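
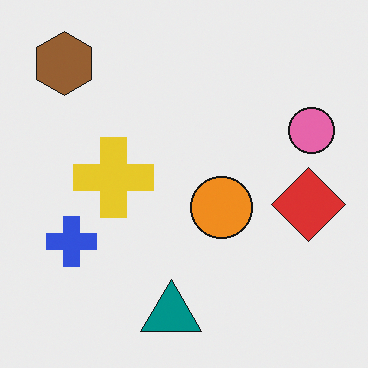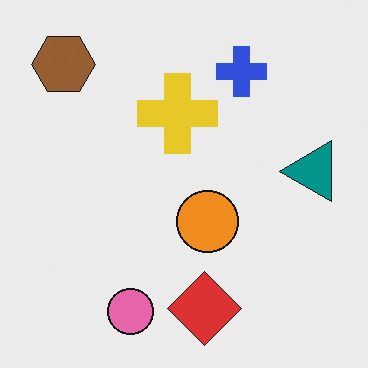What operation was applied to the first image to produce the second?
The transformation is: transposed (reflected across the top-left ↔ bottom-right diagonal).

Shapes have swapped their row and column positions — what was in the top-right is now in the bottom-left — a diagonal reflection.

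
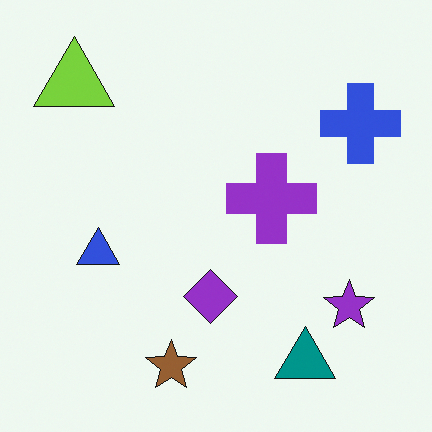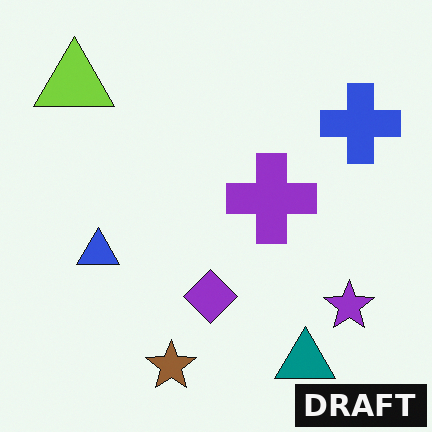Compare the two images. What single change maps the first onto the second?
Watermarked with the text "DRAFT" in the lower-right corner.

A dark label reading "DRAFT" appears in the lower-right corner.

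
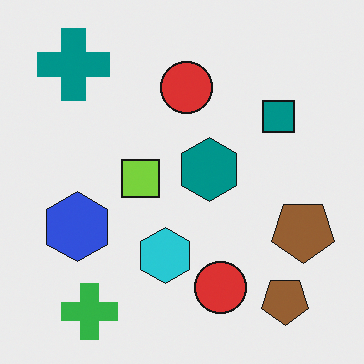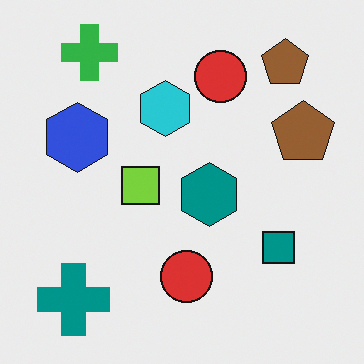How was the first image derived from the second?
It was flipped vertically (top ↔ bottom).

The green cross is in the top-left of the second image and the bottom-left of the first — shapes on opposite sides of the horizontal midline have swapped in a mirror flip.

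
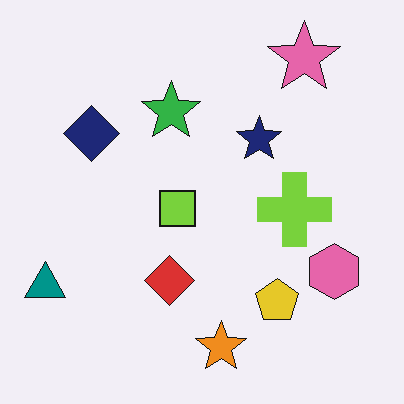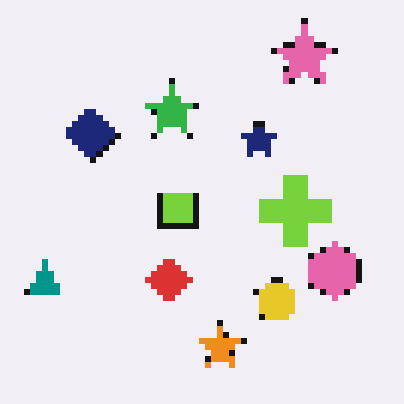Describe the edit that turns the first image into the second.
Moderately pixelated.

Shapes are reduced to large square blocks; fine edges and outlines are lost — a downscale-then-upscale (mosaic) effect.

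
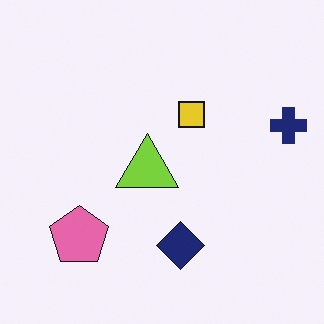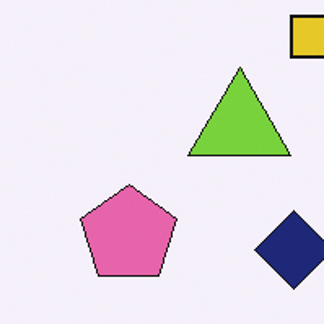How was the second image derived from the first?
It was cropped tightly and scaled back up.

The visible shapes are larger and the field of view is narrower; shapes near the original edges may be partly or wholly outside the frame — a crop-and-rescale.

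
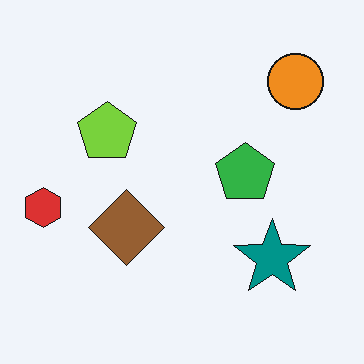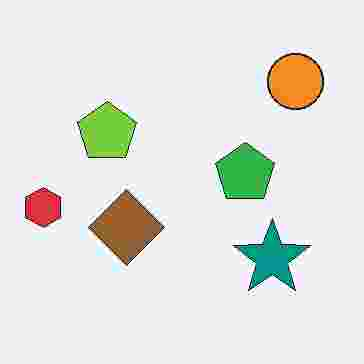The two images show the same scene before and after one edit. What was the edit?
Heavily JPEG-compressed with obvious blocking artifacts.

Blocky 8×8 compression artifacts appear around shape edges and the flat background shows ringing — characteristic JPEG degradation.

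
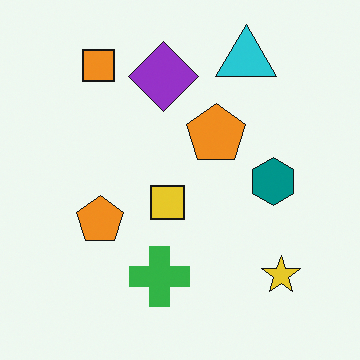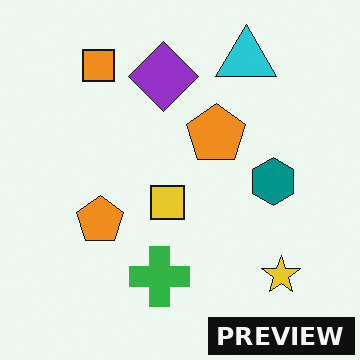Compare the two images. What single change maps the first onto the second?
The transformation is: watermarked with the text "PREVIEW" in the lower-right corner.

A dark label reading "PREVIEW" appears in the lower-right corner.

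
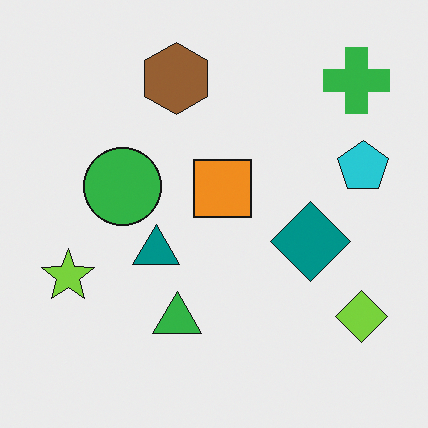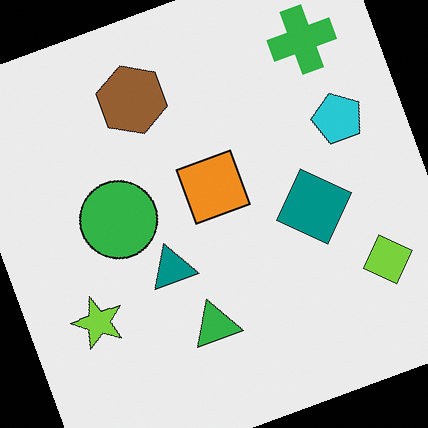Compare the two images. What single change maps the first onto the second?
This is the original image rotated counter-clockwise by a clearly visible amount.

Every shape is tilted by the same angle and the image corners show triangular fill wedges — a whole-image rotation by a non-right angle.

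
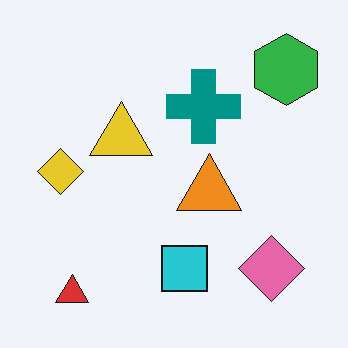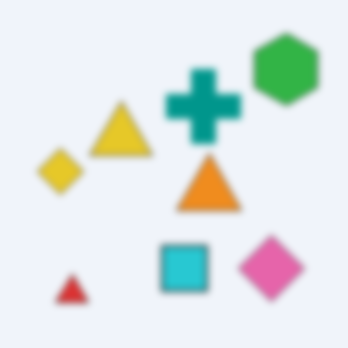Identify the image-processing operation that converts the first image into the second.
The second image is the first moderately blurred.

Shape edges and outlines are uniformly softened across the whole image.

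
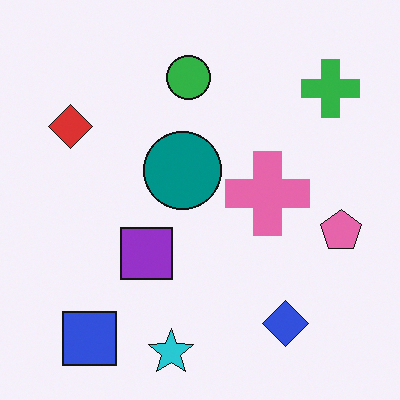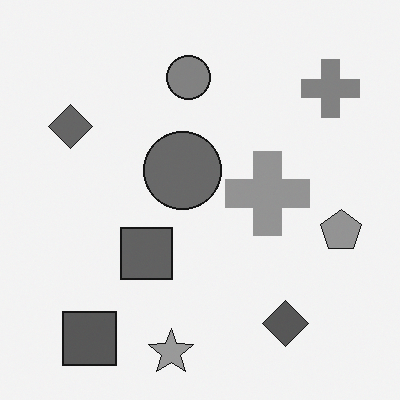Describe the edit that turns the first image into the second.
The image was converted to grayscale.

All color is removed — every shape is now a shade of grey.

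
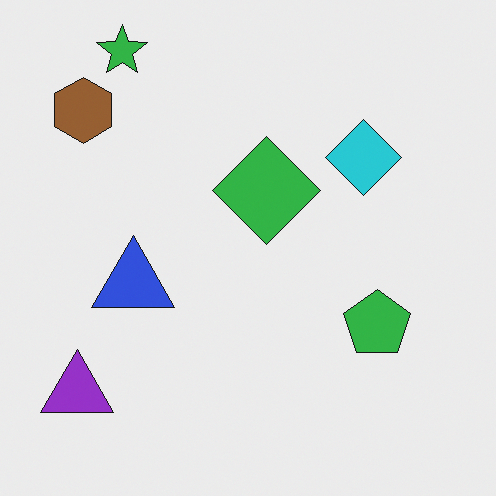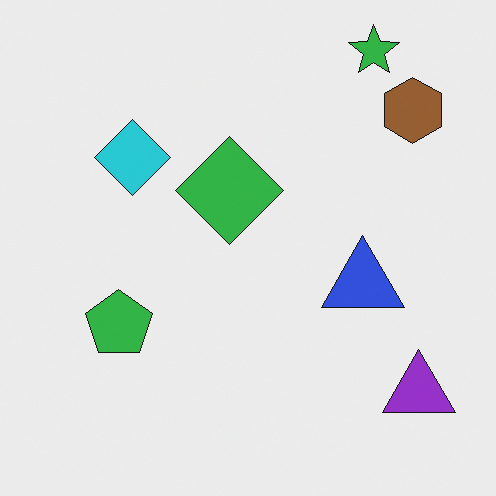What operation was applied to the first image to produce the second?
The transformation is: flipped horizontally (left ↔ right).

The purple triangle is in the bottom-left of the first image and the bottom-right of the second — shapes on opposite sides of the vertical midline have swapped in a mirror flip.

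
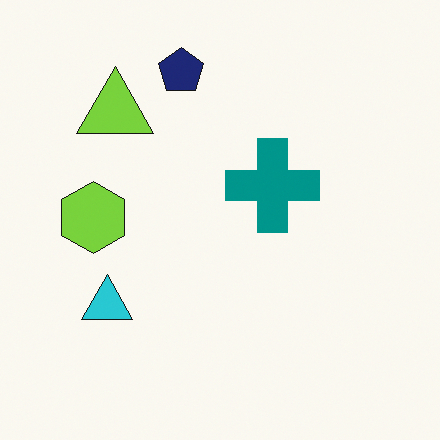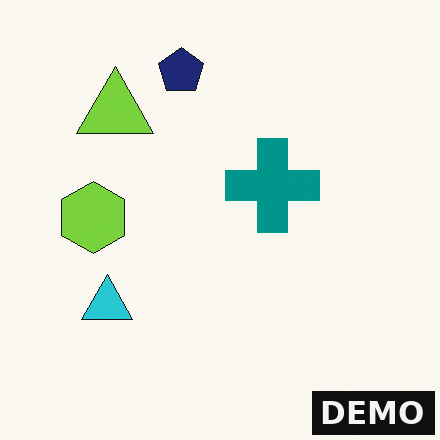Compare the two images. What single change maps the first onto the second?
The image was watermarked with the text "DEMO" in the lower-right corner.

A dark label reading "DEMO" appears in the lower-right corner.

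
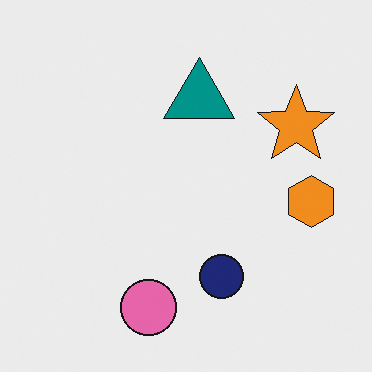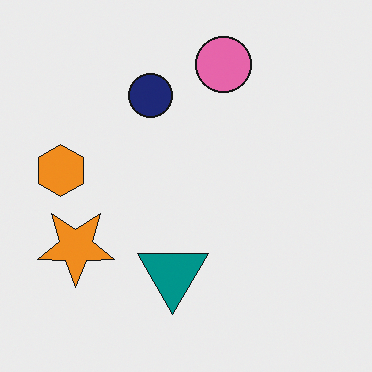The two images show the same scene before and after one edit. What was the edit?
This is the original image rotated 180°.

The pink circle sits in the bottom of the first image and the top of the second — consistent with a whole-image 180° rotation.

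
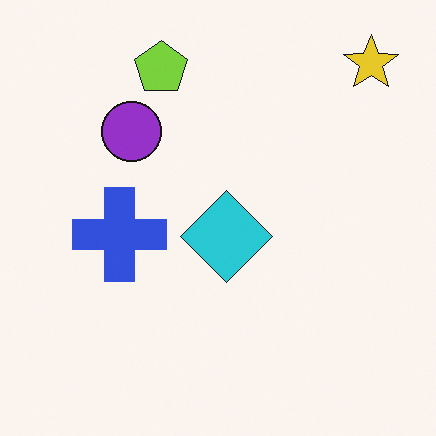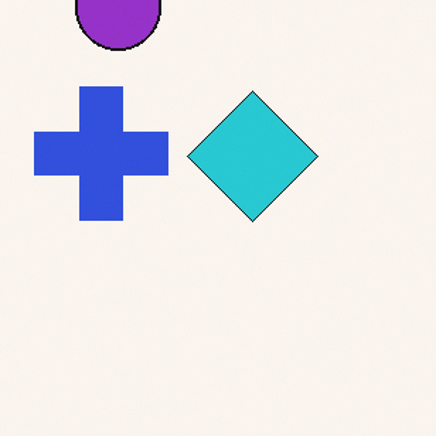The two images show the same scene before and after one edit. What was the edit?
Cropped slightly and scaled back up.

The visible shapes are larger and the field of view is narrower; shapes near the original edges may be partly or wholly outside the frame — a crop-and-rescale.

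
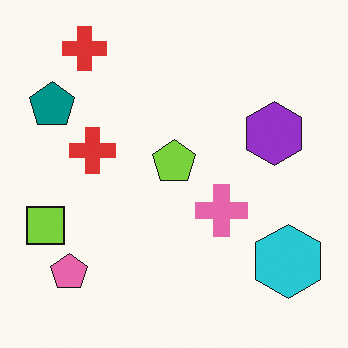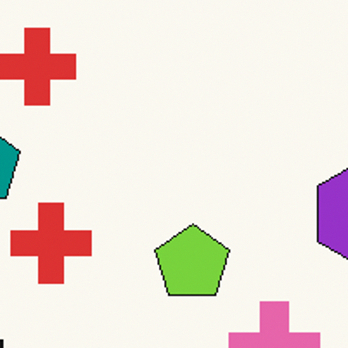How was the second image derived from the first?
The transformation is: cropped to a noticeably smaller region and rescaled.

The visible shapes are larger and the field of view is narrower; shapes near the original edges may be partly or wholly outside the frame — a crop-and-rescale.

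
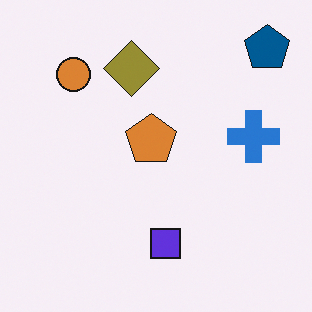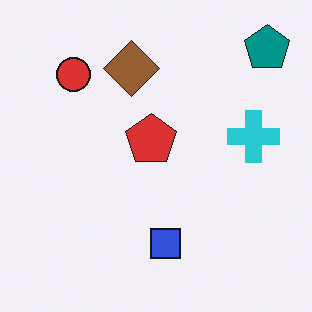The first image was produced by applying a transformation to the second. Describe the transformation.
The first image is the second hue-shifted by a small amount.

Every shape's color has rotated by the same amount around the hue wheel — a uniform hue shift.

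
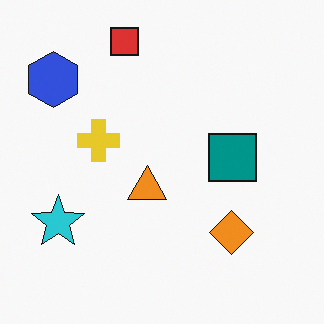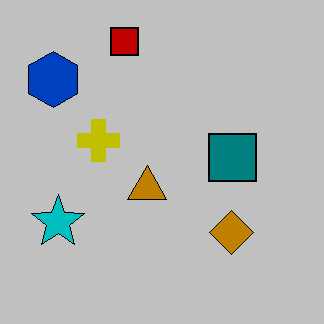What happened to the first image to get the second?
Aggressively posterized.

Each flat color has snapped to a coarser quantized level — most visibly, the near-white background has dropped to a flat grey.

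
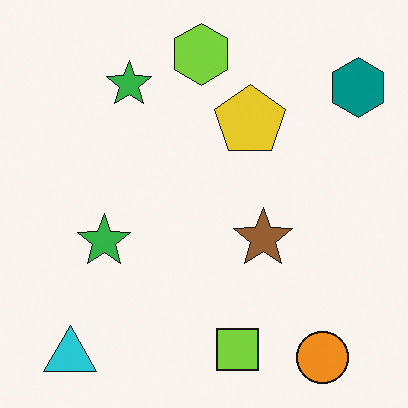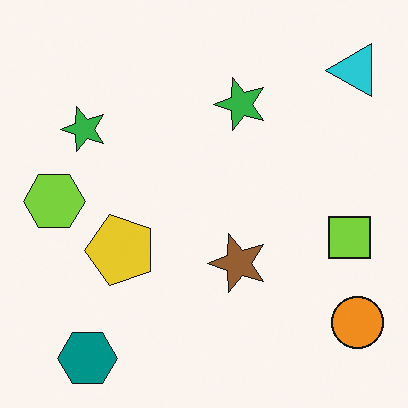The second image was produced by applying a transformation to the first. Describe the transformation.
The second image is the first transposed (reflected across the top-left ↔ bottom-right diagonal).

Shapes have swapped their row and column positions — what was in the top-right is now in the bottom-left — a diagonal reflection.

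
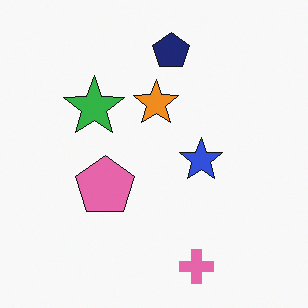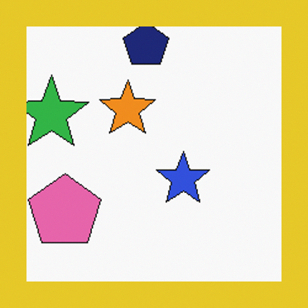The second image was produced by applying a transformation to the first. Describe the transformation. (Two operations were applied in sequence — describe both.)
This is the original image cropped slightly and scaled back up, then framed with a yellow border.

The visible shapes are larger and the field of view is narrower; shapes near the original edges may be partly or wholly outside the frame — a crop-and-rescale. A solid yellow frame runs around the edge of the second image, with the content slightly shrunk inside it.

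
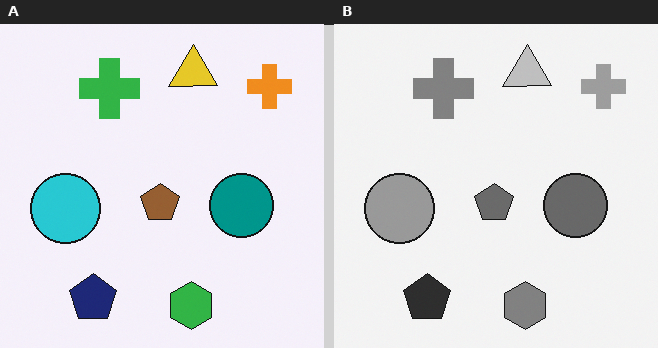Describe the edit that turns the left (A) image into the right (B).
The transformation is: converted to grayscale.

All color is removed — every shape is now a shade of grey.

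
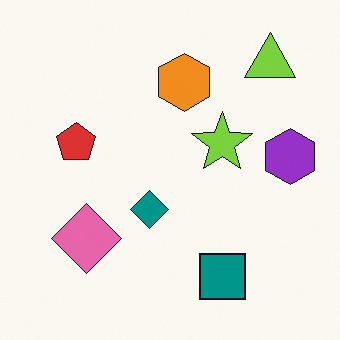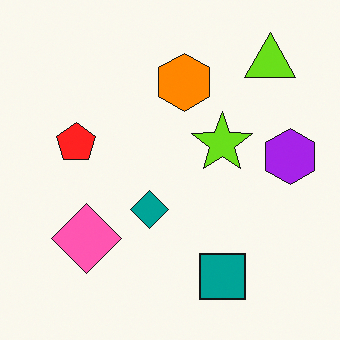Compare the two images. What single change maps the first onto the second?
Slightly oversaturated.

All colors are more vivid — a global saturation change.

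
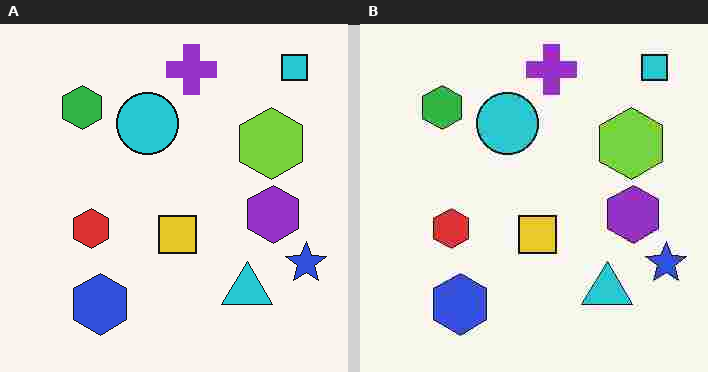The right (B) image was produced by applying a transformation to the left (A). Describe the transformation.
Degraded with heavy JPEG compression.

Blocky 8×8 compression artifacts appear around shape edges and the flat background shows ringing — characteristic JPEG degradation.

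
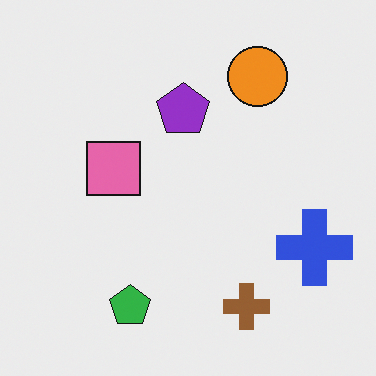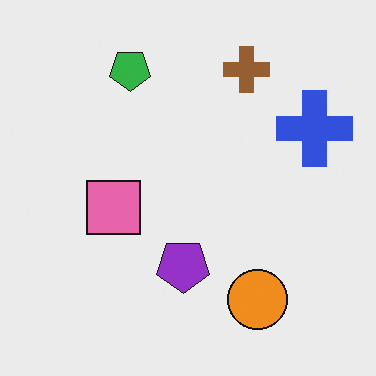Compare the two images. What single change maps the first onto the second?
It was flipped vertically (top ↔ bottom).

The green pentagon is in the bottom of the first image and the top of the second — shapes on opposite sides of the horizontal midline have swapped in a mirror flip.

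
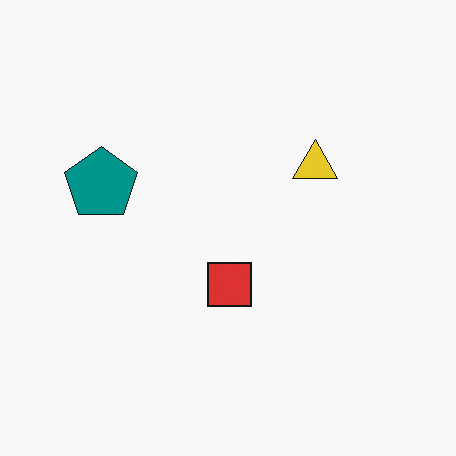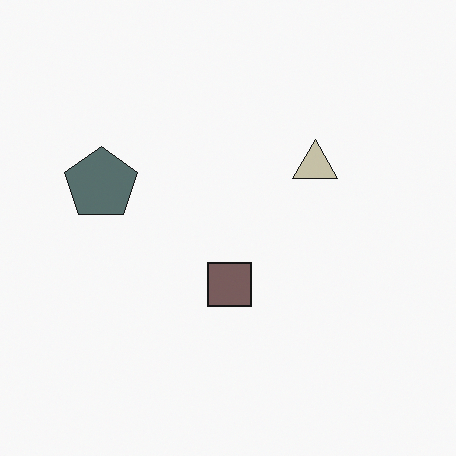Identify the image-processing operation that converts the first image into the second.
This is the original image heavily desaturated.

All colors are more muted and greyish — a global saturation change.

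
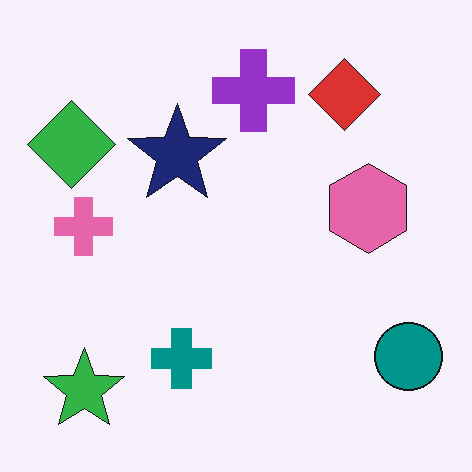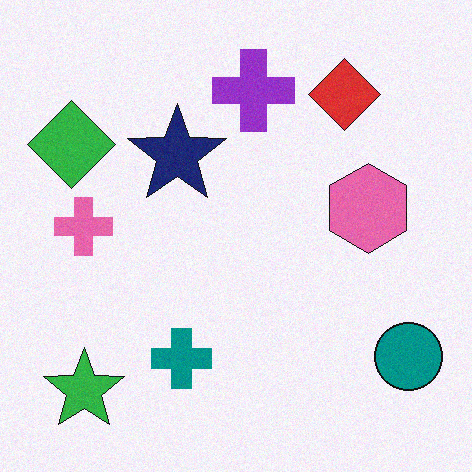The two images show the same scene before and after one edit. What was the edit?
The second image is the first degraded with light additive noise.

Random speckle covers the whole image, including the flat background.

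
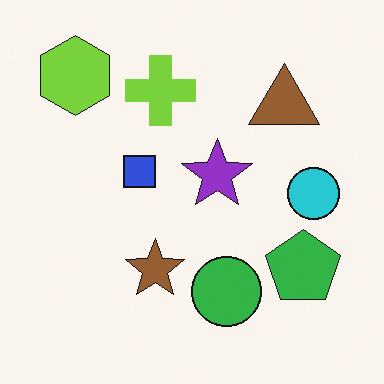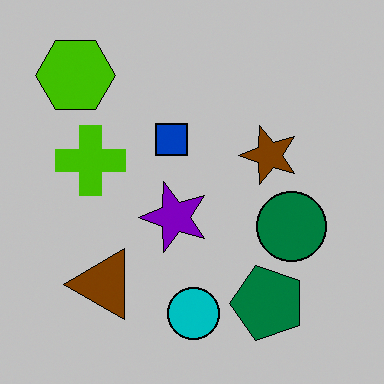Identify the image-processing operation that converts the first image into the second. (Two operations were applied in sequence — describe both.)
The image was transposed (reflected across the top-left ↔ bottom-right diagonal), then aggressively posterized.

Shapes have swapped their row and column positions — what was in the top-right is now in the bottom-left — a diagonal reflection. Each flat color has snapped to a coarser quantized level — most visibly, the near-white background has dropped to a flat grey.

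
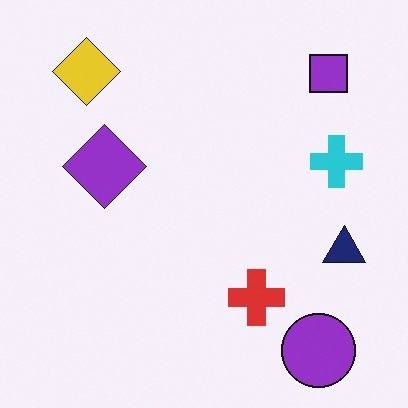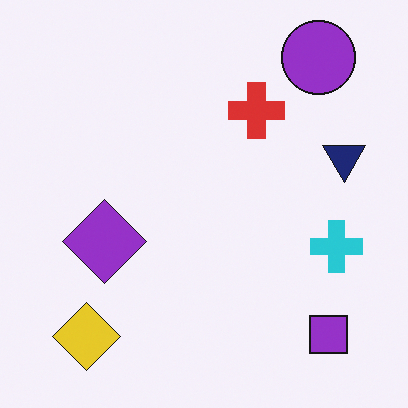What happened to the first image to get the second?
Flipped vertically (top ↔ bottom).

The purple circle is in the bottom-right of the first image and the top-right of the second — shapes on opposite sides of the horizontal midline have swapped in a mirror flip.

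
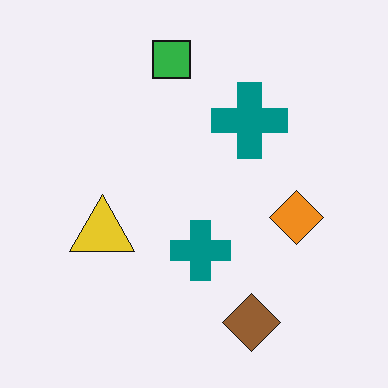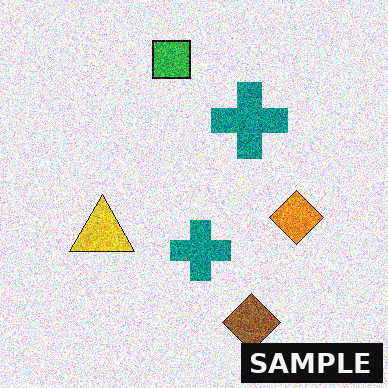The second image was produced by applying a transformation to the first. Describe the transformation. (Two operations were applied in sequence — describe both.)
It was degraded with strong gaussian noise, then watermarked with the text "SAMPLE" in the lower-right corner.

Random speckle covers the whole image, including the flat background. A dark label reading "SAMPLE" appears in the lower-right corner.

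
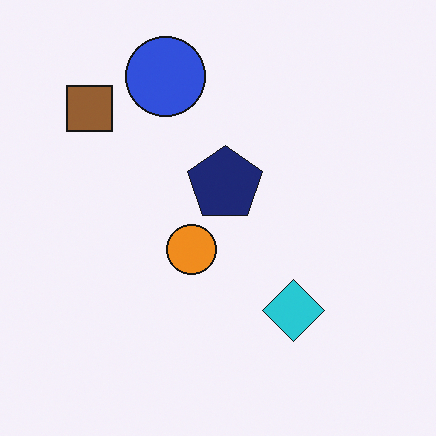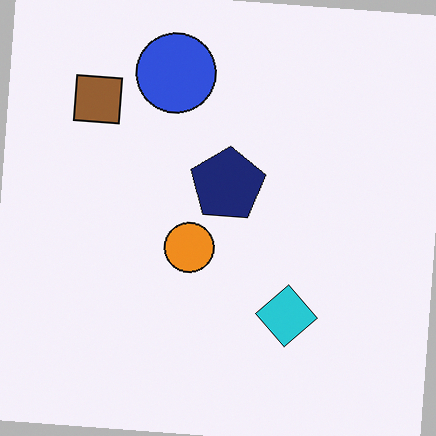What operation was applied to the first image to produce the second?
The transformation is: rotated clockwise by a few degrees.

Every shape is tilted by the same angle and the image corners show triangular fill wedges — a whole-image rotation by a non-right angle.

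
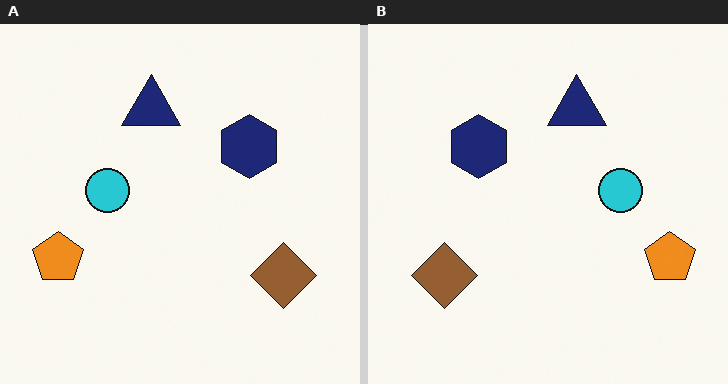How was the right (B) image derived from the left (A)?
The image was flipped horizontally (left ↔ right).

The orange pentagon is in the left of the left (A) image and the right of the right (B) — shapes on opposite sides of the vertical midline have swapped in a mirror flip.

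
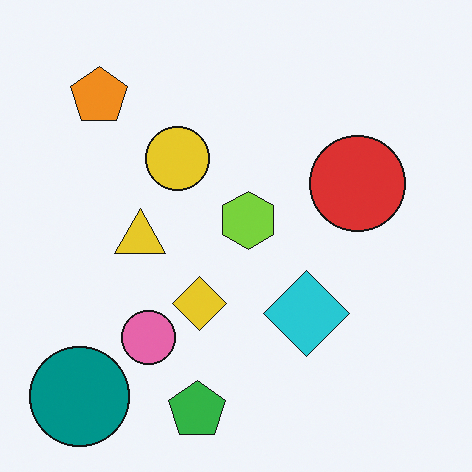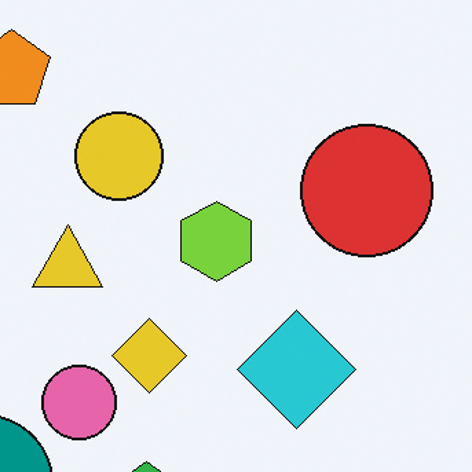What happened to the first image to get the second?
It was cropped slightly and scaled back up.

The visible shapes are larger and the field of view is narrower; shapes near the original edges may be partly or wholly outside the frame — a crop-and-rescale.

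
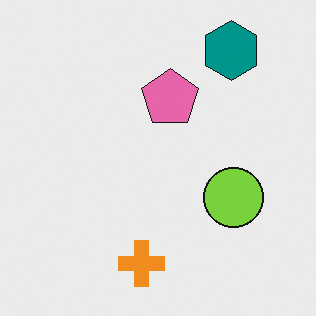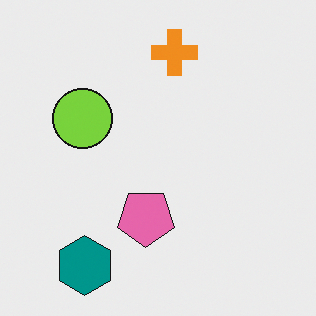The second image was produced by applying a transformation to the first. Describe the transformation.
Rotated 180°.

The teal hexagon sits in the top-right of the first image and the bottom-left of the second — consistent with a whole-image 180° rotation.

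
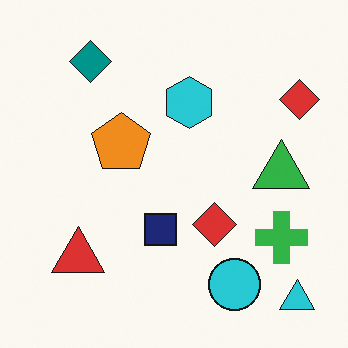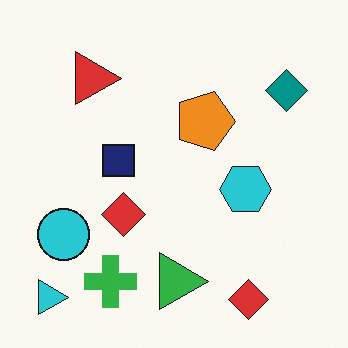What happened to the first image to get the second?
The second image is the first rotated 90° clockwise.

The cyan triangle sits in the bottom-right of the first image and the bottom-left of the second — consistent with a whole-image 90° clockwise rotation.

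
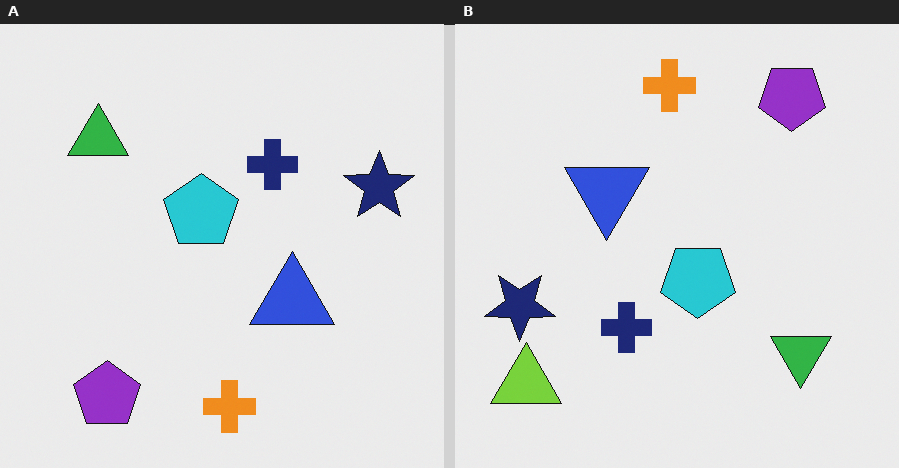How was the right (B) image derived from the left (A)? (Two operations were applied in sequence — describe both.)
The transformation is: rotated 180°, then overlaid with an additional lime triangle.

The purple pentagon sits in the bottom-left of the left (A) image and the top-right of the right (B) — consistent with a whole-image 180° rotation. A lime triangle appears in the right (B) image that is absent from the left (A).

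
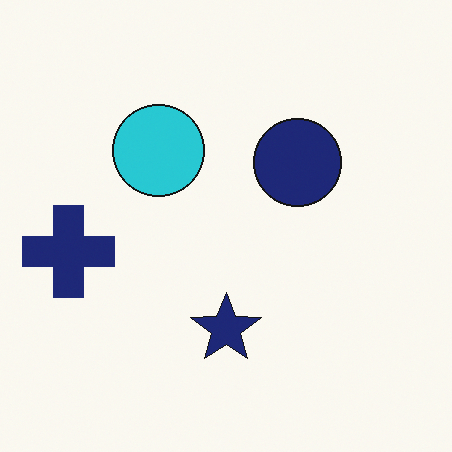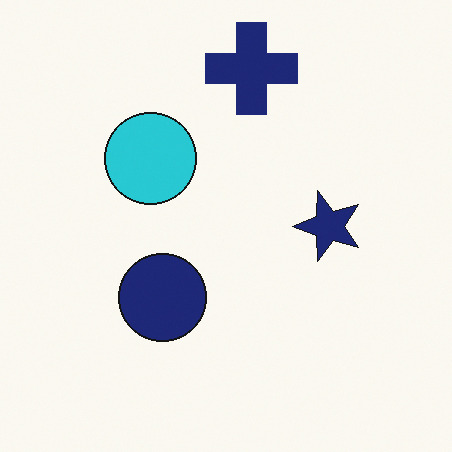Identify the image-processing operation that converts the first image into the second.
The transformation is: transposed (reflected across the top-left ↔ bottom-right diagonal).

Shapes have swapped their row and column positions — what was in the top-right is now in the bottom-left — a diagonal reflection.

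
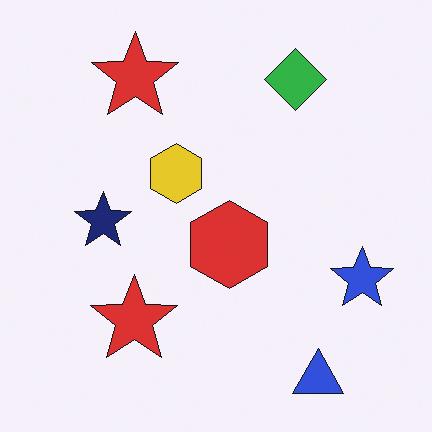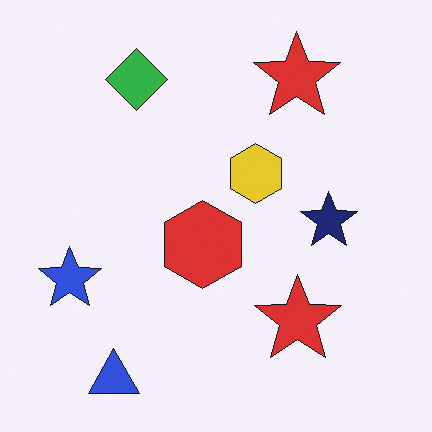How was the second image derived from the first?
It was flipped horizontally (left ↔ right).

The blue star is in the right of the first image and the left of the second — shapes on opposite sides of the vertical midline have swapped in a mirror flip.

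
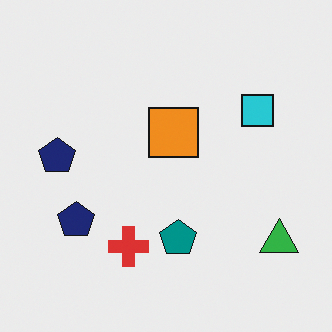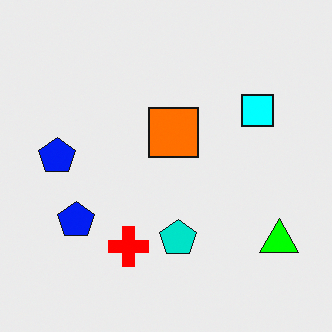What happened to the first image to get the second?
The transformation is: heavily oversaturated.

All colors are more vivid — a global saturation change.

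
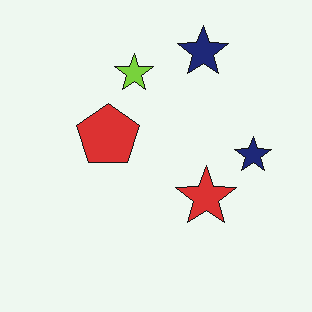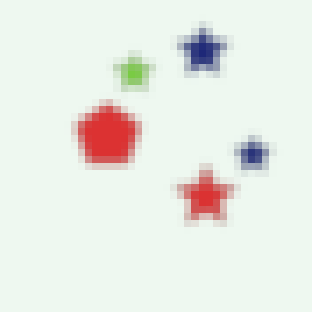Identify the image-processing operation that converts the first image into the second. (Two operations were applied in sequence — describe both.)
This is the original image noticeably gaussian-blurred, then moderately pixelated.

Shape edges and outlines are uniformly softened across the whole image. Shapes are reduced to large square blocks; fine edges and outlines are lost — a downscale-then-upscale (mosaic) effect.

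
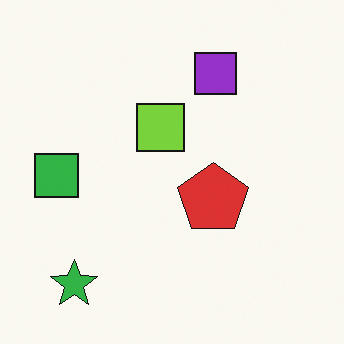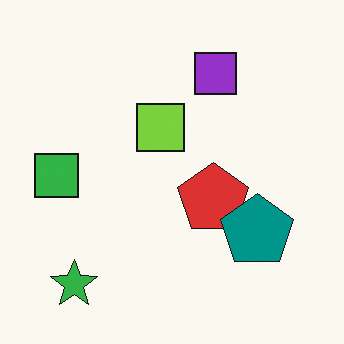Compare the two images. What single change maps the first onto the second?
The second image is the first overlaid with an additional teal pentagon.

A teal pentagon appears in the second image that is absent from the first.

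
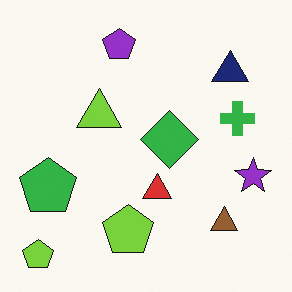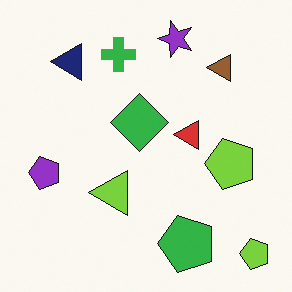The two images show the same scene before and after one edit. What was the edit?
This is the original image rotated 90° counter-clockwise.

The navy triangle sits in the top-right of the first image and the top-left of the second — consistent with a whole-image 90° counter-clockwise rotation.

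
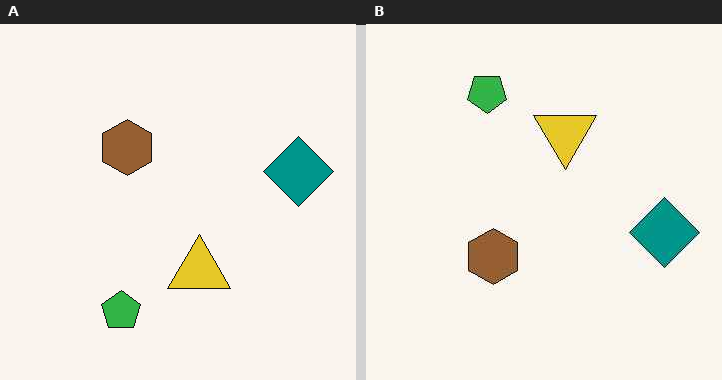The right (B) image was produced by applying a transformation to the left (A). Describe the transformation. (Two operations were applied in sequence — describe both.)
Given moderate JPEG compression, then flipped vertically (top ↔ bottom).

Blocky 8×8 compression artifacts appear around shape edges and the flat background shows ringing — characteristic JPEG degradation. The green pentagon is in the bottom of the left (A) image and the top of the right (B) — shapes on opposite sides of the horizontal midline have swapped in a mirror flip.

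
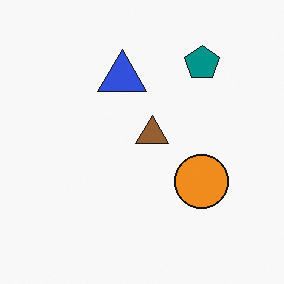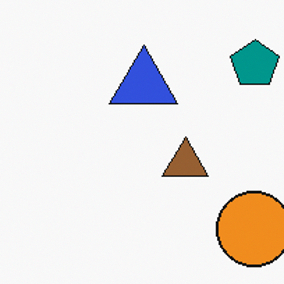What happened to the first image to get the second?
Cropped to a modestly smaller region and rescaled.

The visible shapes are larger and the field of view is narrower; shapes near the original edges may be partly or wholly outside the frame — a crop-and-rescale.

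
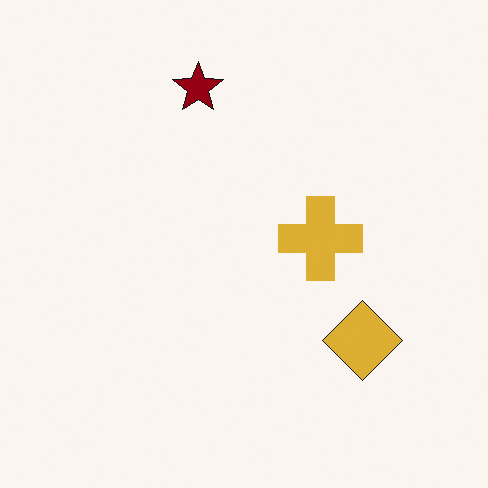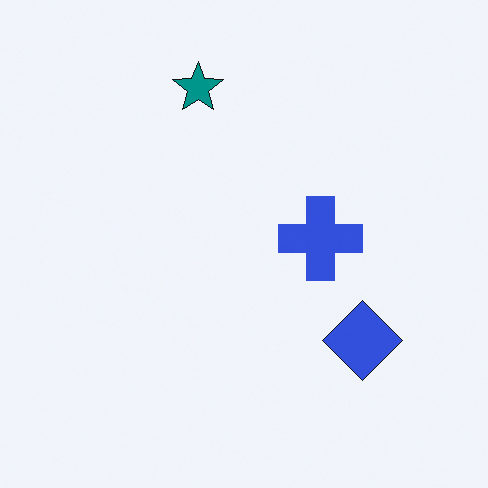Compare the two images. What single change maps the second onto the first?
This is the original image hue-shifted by a large amount.

Every shape's color has rotated by the same amount around the hue wheel — a uniform hue shift.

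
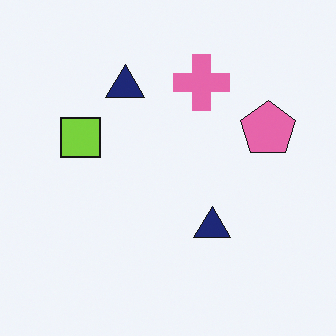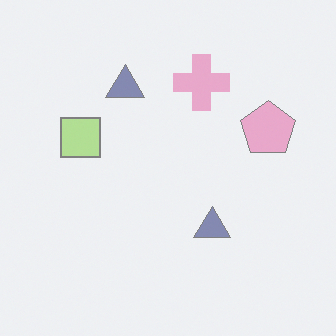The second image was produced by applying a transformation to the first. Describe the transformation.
The second image is the first given much lower contrast.

Tones are pushed toward mid-grey across the whole image — a global contrast change.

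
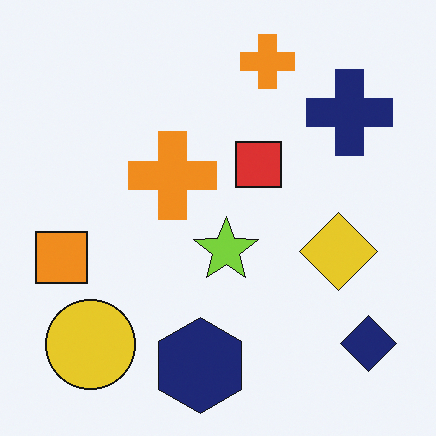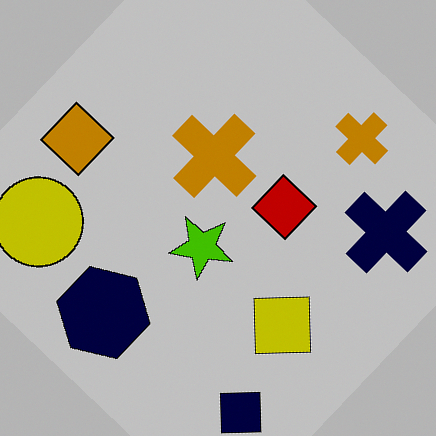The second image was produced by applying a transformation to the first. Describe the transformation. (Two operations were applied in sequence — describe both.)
It was heavily posterized to just a handful of flat colors, then rotated clockwise by a large amount — several tens of degrees.

Each flat color has snapped to a coarser quantized level — most visibly, the near-white background has dropped to a flat grey. Every shape is tilted by the same angle and the image corners show triangular fill wedges — a whole-image rotation by a non-right angle.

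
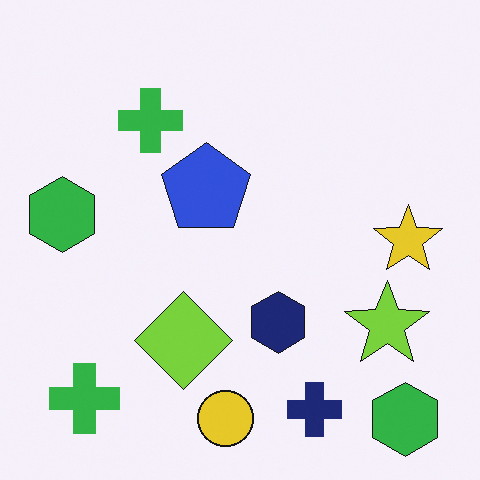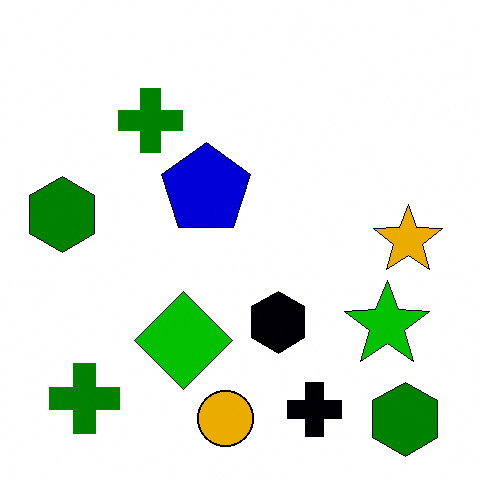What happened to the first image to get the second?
Boosted in contrast.

Tones are pushed away from mid-grey across the whole image — a global contrast change.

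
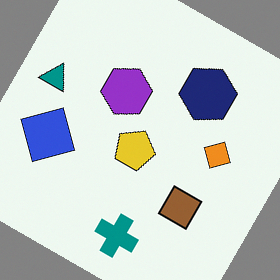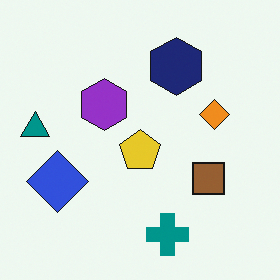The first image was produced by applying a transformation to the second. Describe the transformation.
The first image is the second rotated clockwise by a moderate amount.

Every shape is tilted by the same angle and the image corners show triangular fill wedges — a whole-image rotation by a non-right angle.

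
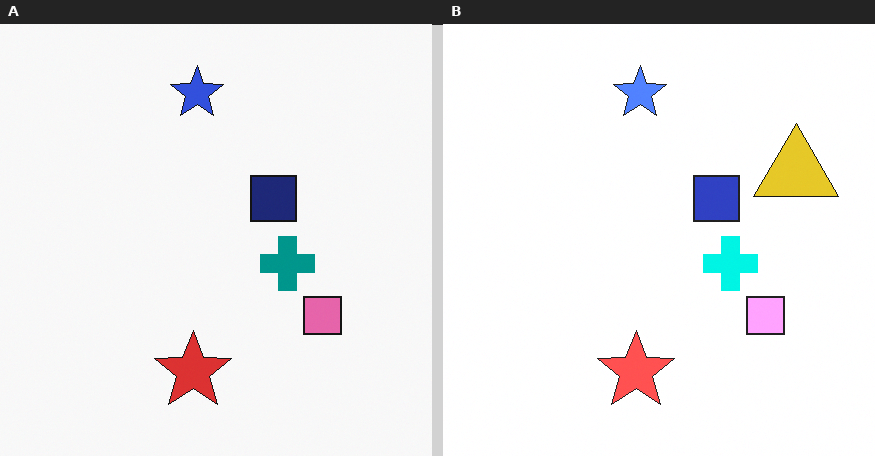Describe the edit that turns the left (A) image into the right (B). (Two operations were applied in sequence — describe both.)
The image was noticeably brightened, then overlaid with an additional yellow triangle.

Every pixel — background and shapes alike — is uniformly brightened. A yellow triangle appears in the right (B) image that is absent from the left (A).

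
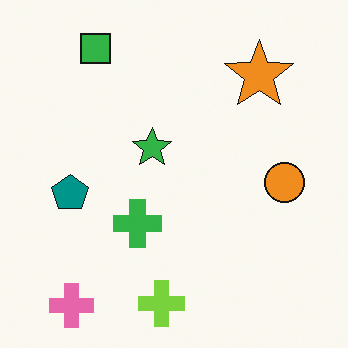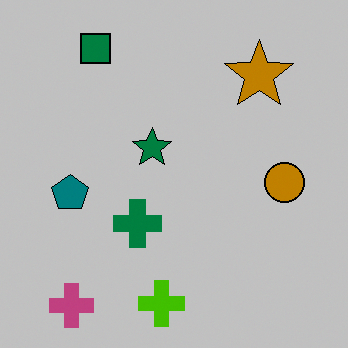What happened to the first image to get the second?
The transformation is: aggressively posterized.

Each flat color has snapped to a coarser quantized level — most visibly, the near-white background has dropped to a flat grey.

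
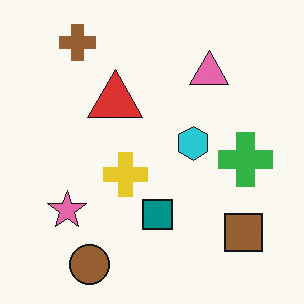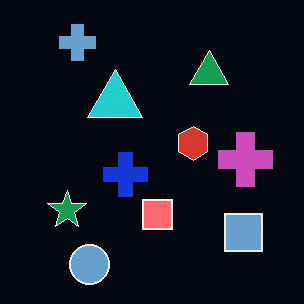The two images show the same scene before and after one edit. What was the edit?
It was color-inverted (negative).

The light background has become dark and every shape's color is its complement — a photographic negative.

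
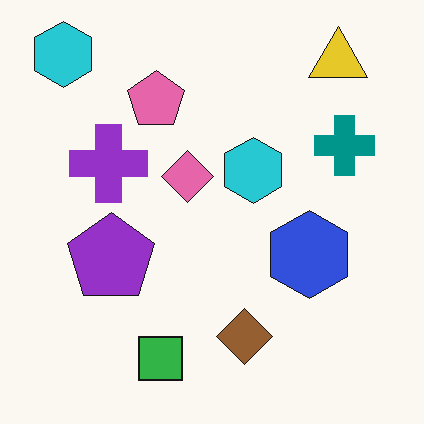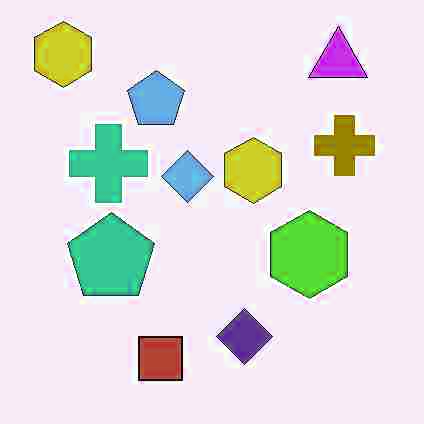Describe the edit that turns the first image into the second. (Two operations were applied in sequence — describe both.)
The transformation is: heavily JPEG-compressed with obvious blocking artifacts, then hue-shifted through roughly half the color wheel.

Blocky 8×8 compression artifacts appear around shape edges and the flat background shows ringing — characteristic JPEG degradation. Every shape's color has rotated by the same amount around the hue wheel — a uniform hue shift.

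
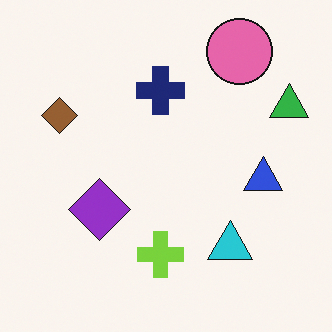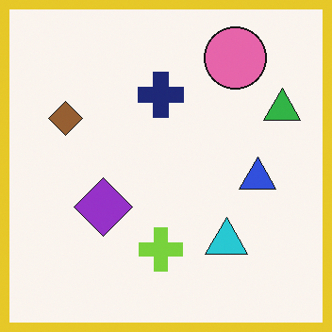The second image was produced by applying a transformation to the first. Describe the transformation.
The transformation is: framed with a yellow border.

A solid yellow frame runs around the edge of the second image, with the content slightly shrunk inside it.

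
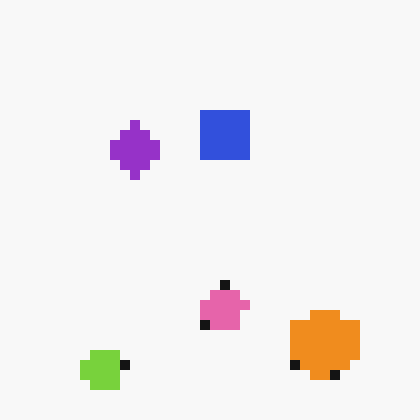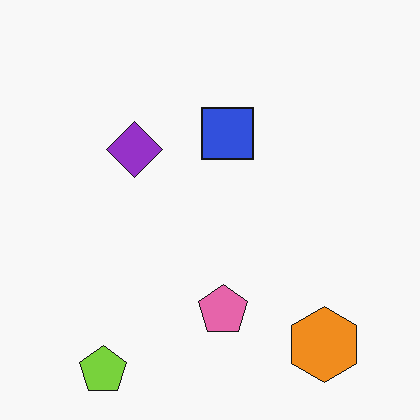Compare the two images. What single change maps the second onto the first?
Heavily pixelated into large blocks.

Shapes are reduced to large square blocks; fine edges and outlines are lost — a downscale-then-upscale (mosaic) effect.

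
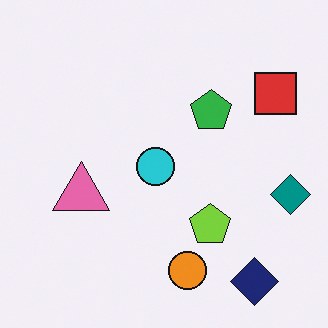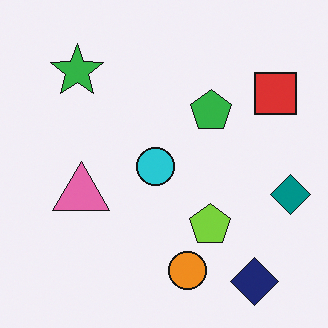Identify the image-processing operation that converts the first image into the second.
The image was overlaid with an additional green star.

A green star appears in the second image that is absent from the first.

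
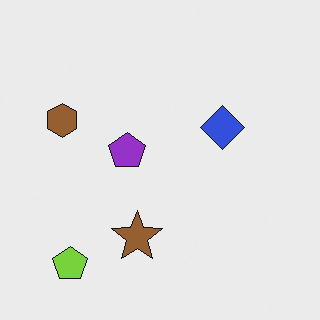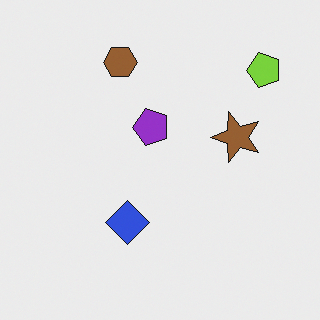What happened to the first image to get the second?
The second image is the first transposed (reflected across the top-left ↔ bottom-right diagonal).

Shapes have swapped their row and column positions — what was in the top-right is now in the bottom-left — a diagonal reflection.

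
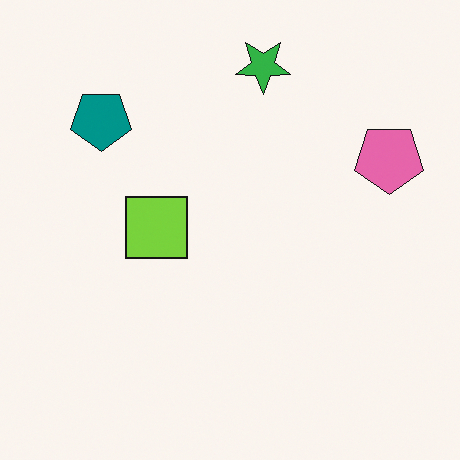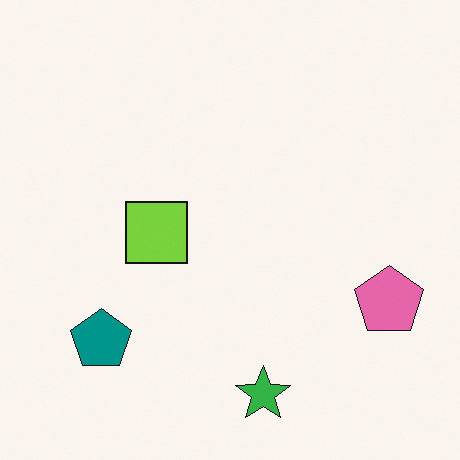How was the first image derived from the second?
The image was flipped vertically (top ↔ bottom).

The green star is in the bottom of the second image and the top of the first — shapes on opposite sides of the horizontal midline have swapped in a mirror flip.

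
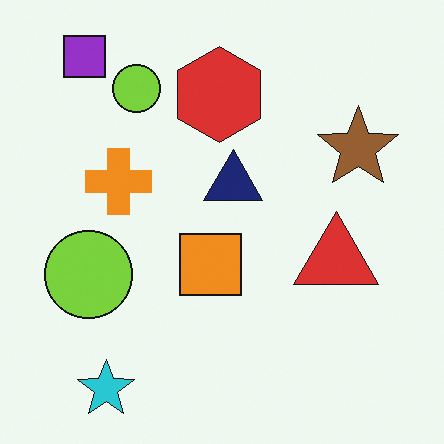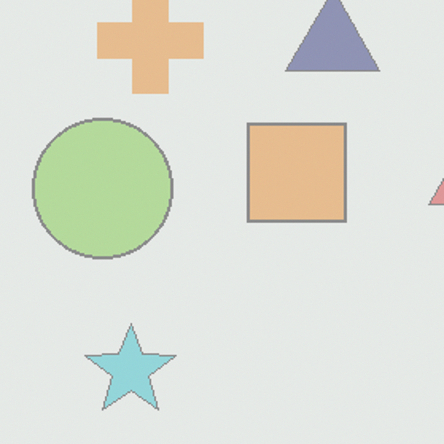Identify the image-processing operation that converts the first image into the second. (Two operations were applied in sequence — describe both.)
The second image is the first cropped slightly and scaled back up, then given much lower contrast.

The visible shapes are larger and the field of view is narrower; shapes near the original edges may be partly or wholly outside the frame — a crop-and-rescale. Tones are pushed toward mid-grey across the whole image — a global contrast change.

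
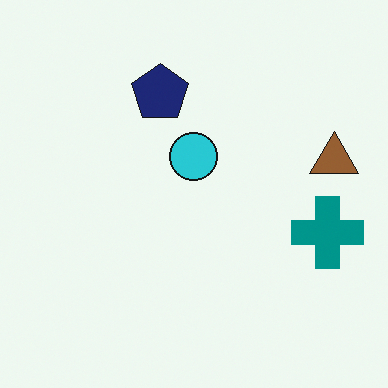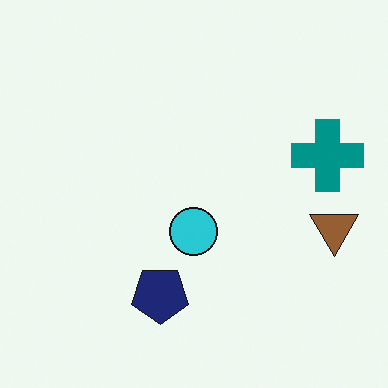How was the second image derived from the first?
Flipped vertically (top ↔ bottom).

The navy pentagon is in the top of the first image and the bottom of the second — shapes on opposite sides of the horizontal midline have swapped in a mirror flip.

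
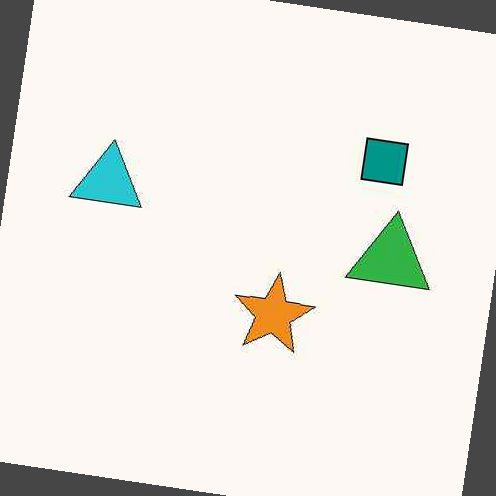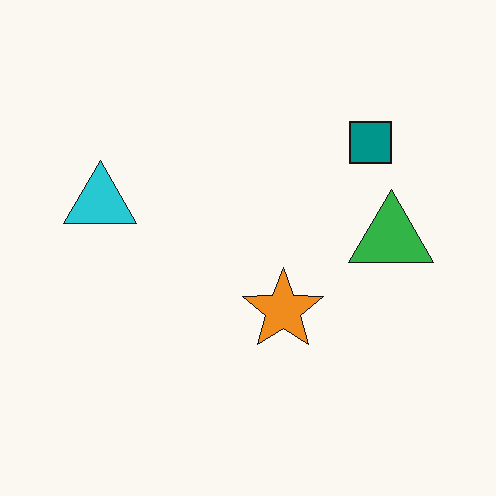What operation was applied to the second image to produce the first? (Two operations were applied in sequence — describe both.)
The image was given moderate JPEG compression, then rotated clockwise by a small amount.

Blocky 8×8 compression artifacts appear around shape edges and the flat background shows ringing — characteristic JPEG degradation. Every shape is tilted by the same angle and the image corners show triangular fill wedges — a whole-image rotation by a non-right angle.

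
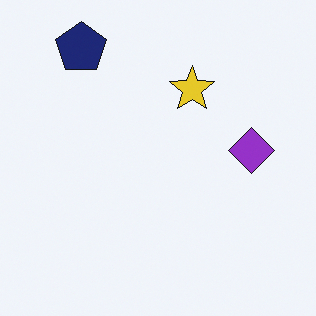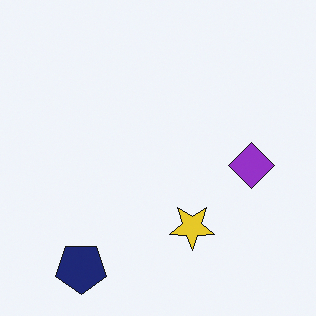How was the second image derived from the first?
The second image is the first flipped vertically (top ↔ bottom).

The navy pentagon is in the top-left of the first image and the bottom-left of the second — shapes on opposite sides of the horizontal midline have swapped in a mirror flip.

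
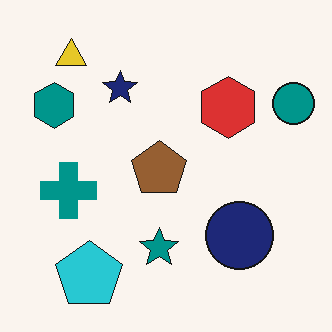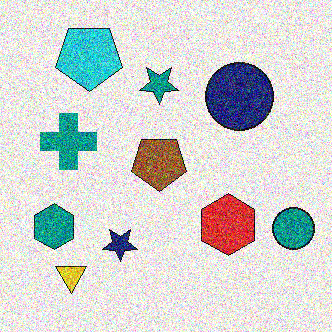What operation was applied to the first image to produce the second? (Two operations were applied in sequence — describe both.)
The transformation is: flipped vertically (top ↔ bottom), then degraded with heavy additive noise.

The yellow triangle is in the top-left of the first image and the bottom-left of the second — shapes on opposite sides of the horizontal midline have swapped in a mirror flip. Random speckle covers the whole image, including the flat background.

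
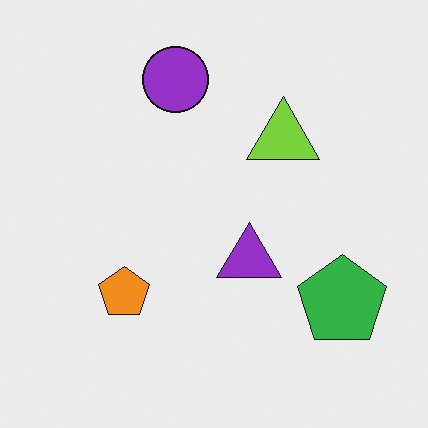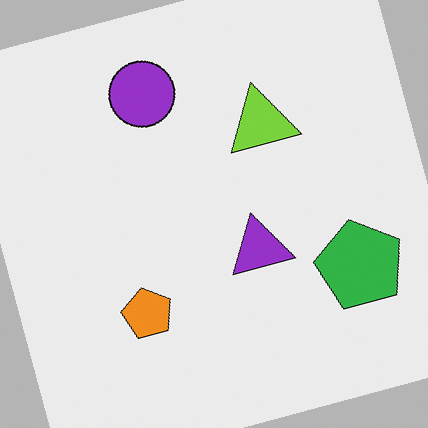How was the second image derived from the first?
It was rotated counter-clockwise by a moderate amount.

Every shape is tilted by the same angle and the image corners show triangular fill wedges — a whole-image rotation by a non-right angle.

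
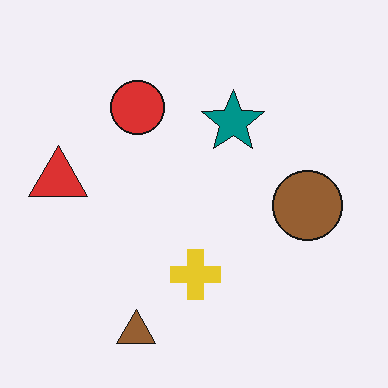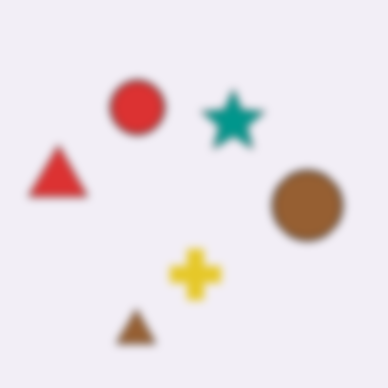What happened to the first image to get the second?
It was moderately blurred.

Shape edges and outlines are uniformly softened across the whole image.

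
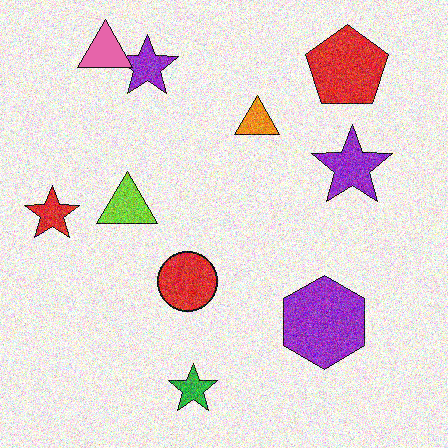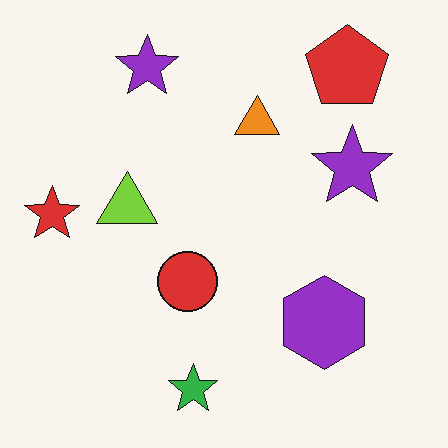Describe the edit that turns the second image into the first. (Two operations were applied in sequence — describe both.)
The image was degraded with heavy additive noise, then overlaid with an additional pink triangle.

Random speckle covers the whole image, including the flat background. A pink triangle appears in the first image that is absent from the second.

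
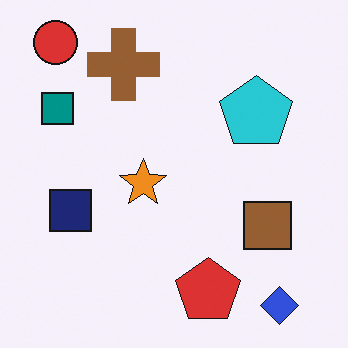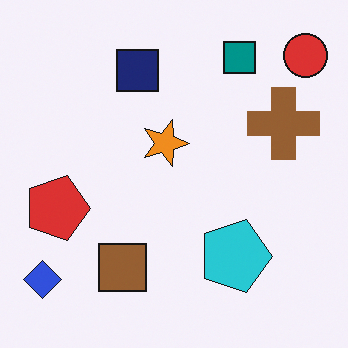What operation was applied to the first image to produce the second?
The image was rotated 90° clockwise.

The red circle sits in the top-left of the first image and the top-right of the second — consistent with a whole-image 90° clockwise rotation.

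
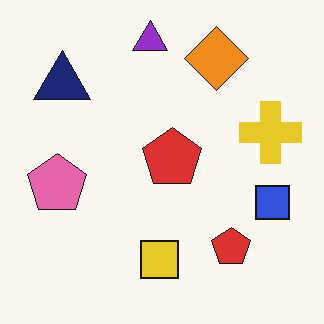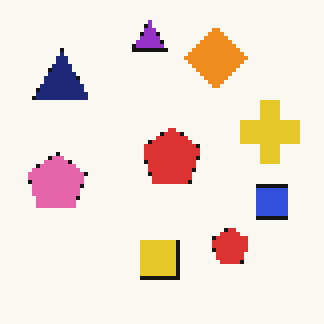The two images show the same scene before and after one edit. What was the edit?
The second image is the first mildly pixelated.

Shapes are reduced to large square blocks; fine edges and outlines are lost — a downscale-then-upscale (mosaic) effect.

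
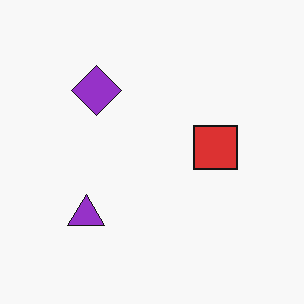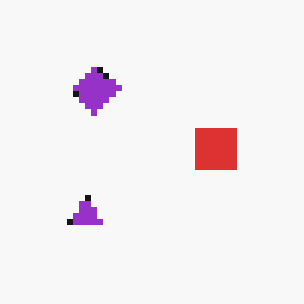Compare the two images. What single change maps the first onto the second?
The transformation is: moderately pixelated.

Shapes are reduced to large square blocks; fine edges and outlines are lost — a downscale-then-upscale (mosaic) effect.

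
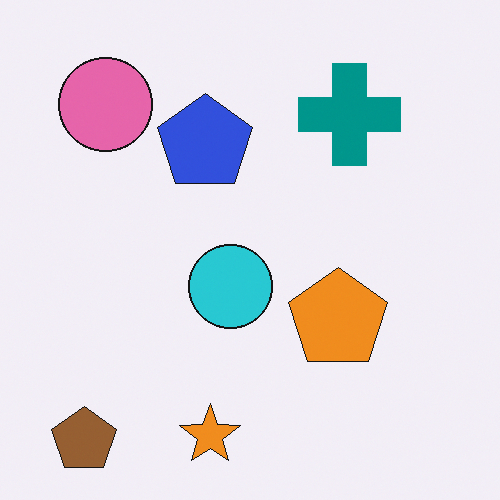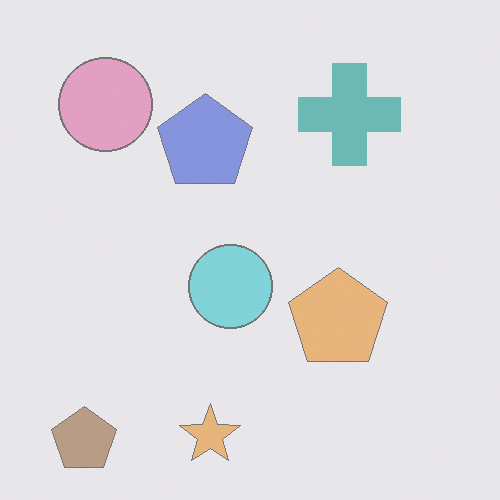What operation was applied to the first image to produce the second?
Washed out (contrast reduced).

Tones are pushed toward mid-grey across the whole image — a global contrast change.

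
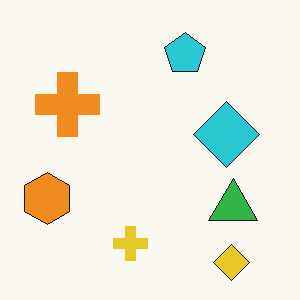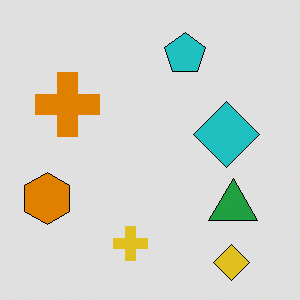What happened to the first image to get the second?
It was posterized to a reduced palette.

Each flat color has snapped to a coarser quantized level — most visibly, the near-white background has dropped to a flat grey.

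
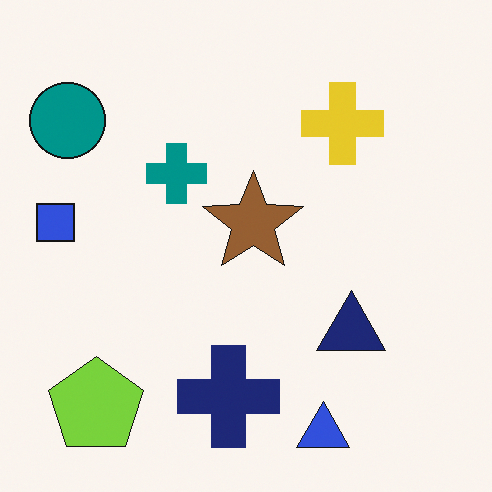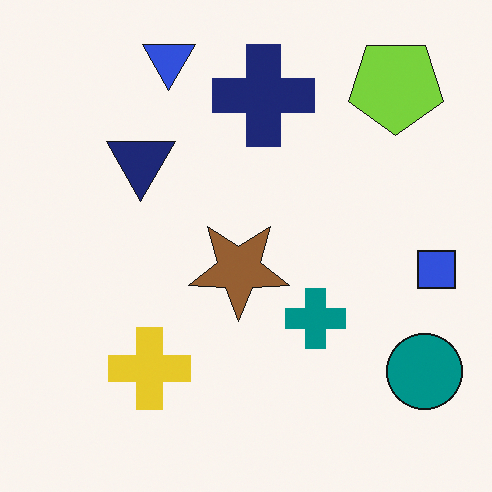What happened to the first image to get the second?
The image was rotated 180°.

The lime pentagon sits in the bottom-left of the first image and the top-right of the second — consistent with a whole-image 180° rotation.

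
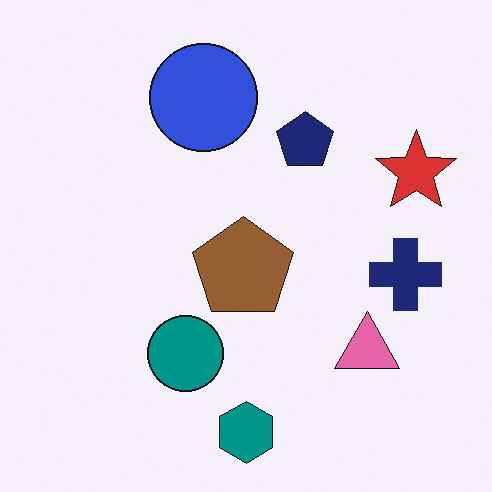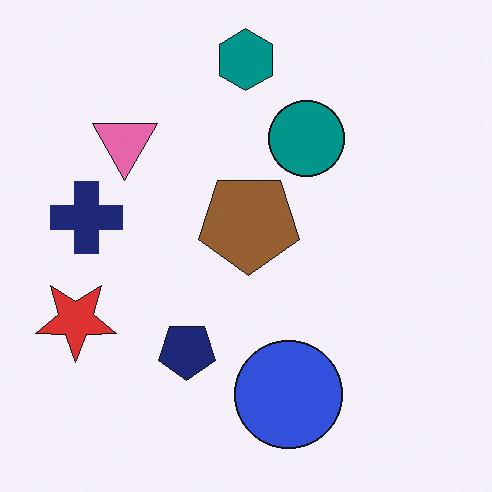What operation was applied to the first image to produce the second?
Rotated 180°.

The teal hexagon sits in the bottom of the first image and the top of the second — consistent with a whole-image 180° rotation.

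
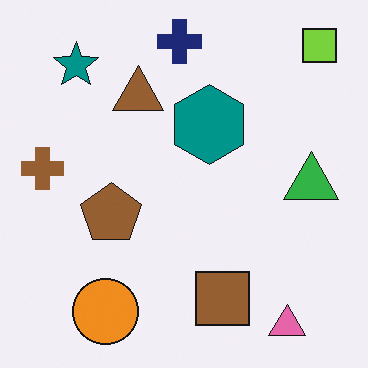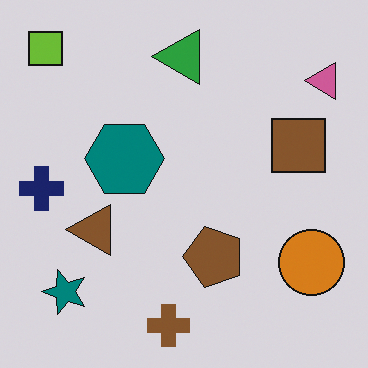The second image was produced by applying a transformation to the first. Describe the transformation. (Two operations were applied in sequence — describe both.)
It was rotated 90° counter-clockwise, then slightly darkened.

The lime square sits in the top-right of the first image and the top-left of the second — consistent with a whole-image 90° counter-clockwise rotation. Every pixel — background and shapes alike — is uniformly darkened.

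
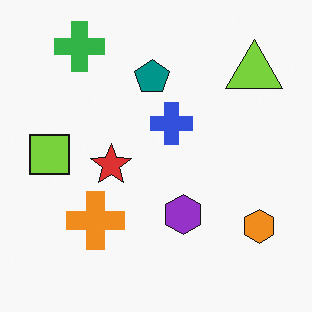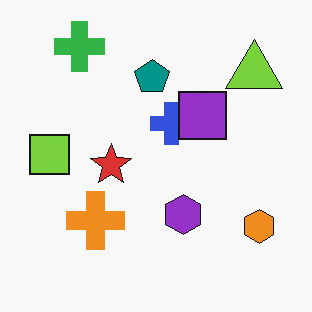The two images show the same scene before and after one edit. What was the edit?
This is the original image overlaid with an additional purple square.

A purple square appears in the second image that is absent from the first.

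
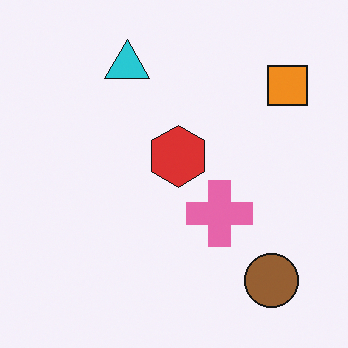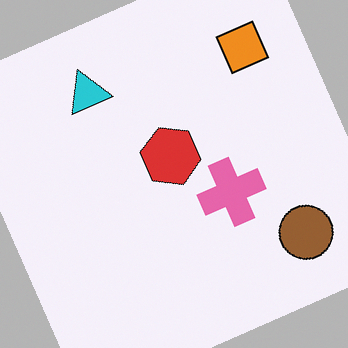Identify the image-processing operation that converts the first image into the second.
The image was rotated counter-clockwise by a moderate amount.

Every shape is tilted by the same angle and the image corners show triangular fill wedges — a whole-image rotation by a non-right angle.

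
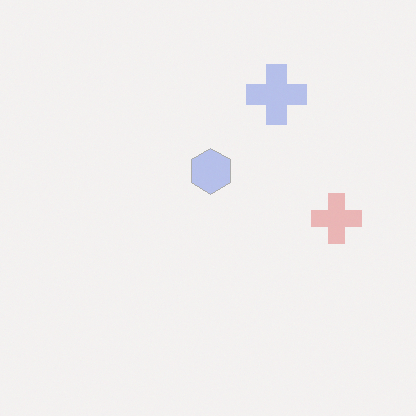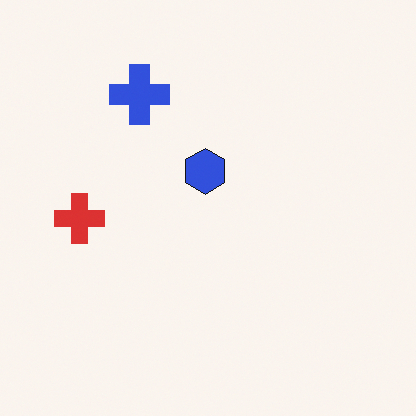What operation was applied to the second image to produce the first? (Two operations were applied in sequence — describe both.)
It was flipped horizontally (left ↔ right), then washed out (contrast reduced).

The red cross is in the left of the second image and the right of the first — shapes on opposite sides of the vertical midline have swapped in a mirror flip. Tones are pushed toward mid-grey across the whole image — a global contrast change.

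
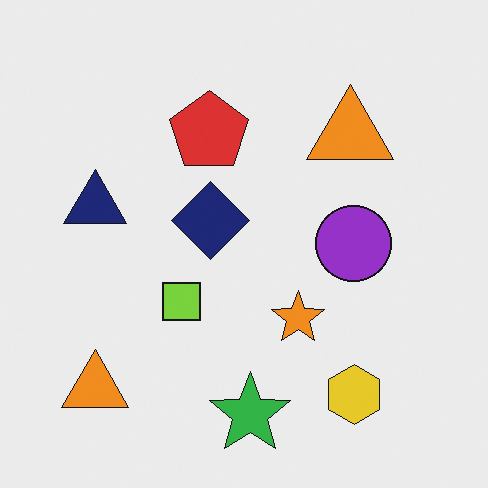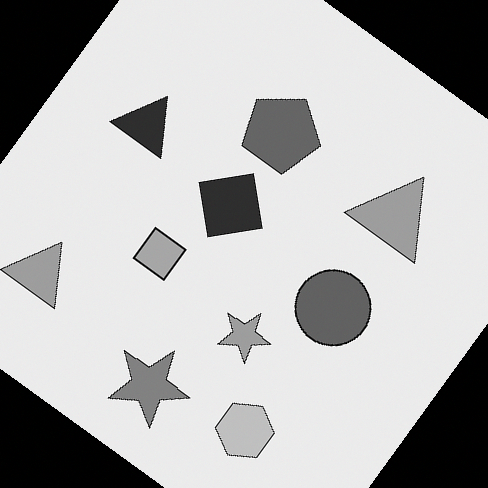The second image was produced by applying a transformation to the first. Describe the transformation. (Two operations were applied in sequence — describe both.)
The image was converted to grayscale, then rotated clockwise by a large amount — several tens of degrees.

All color is removed — every shape is now a shade of grey. Every shape is tilted by the same angle and the image corners show triangular fill wedges — a whole-image rotation by a non-right angle.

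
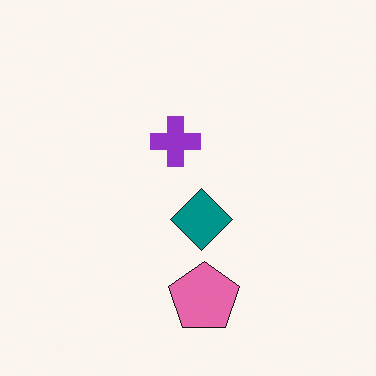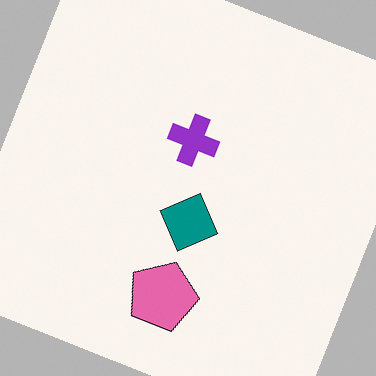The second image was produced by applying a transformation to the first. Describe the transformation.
Rotated clockwise by a moderate amount.

Every shape is tilted by the same angle and the image corners show triangular fill wedges — a whole-image rotation by a non-right angle.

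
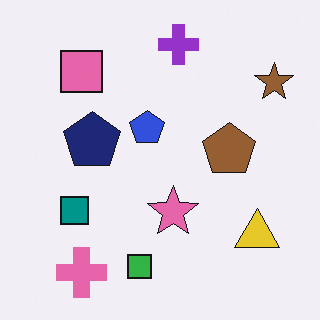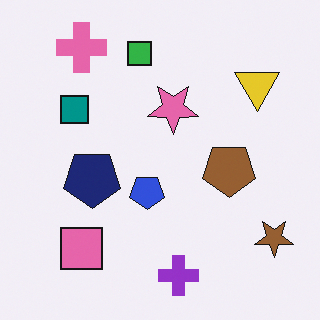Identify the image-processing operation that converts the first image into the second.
The second image is the first flipped vertically (top ↔ bottom).

The purple cross is in the top of the first image and the bottom of the second — shapes on opposite sides of the horizontal midline have swapped in a mirror flip.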